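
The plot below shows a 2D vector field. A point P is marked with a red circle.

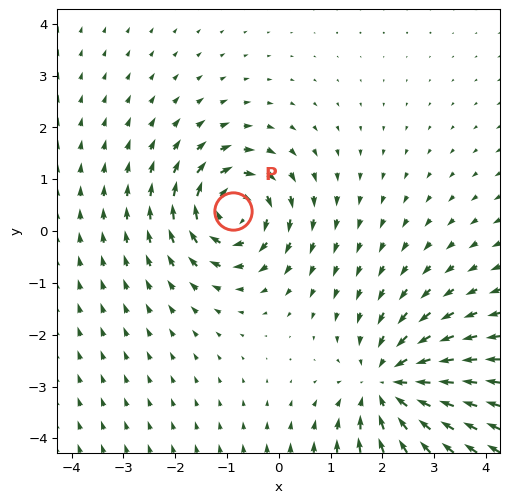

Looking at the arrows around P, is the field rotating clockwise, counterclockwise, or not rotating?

Near P at (-0.9, 0.4) the arrows circulate clockwise. The curl (z-component) there is about -5; negative curl means clockwise rotation.

clockwise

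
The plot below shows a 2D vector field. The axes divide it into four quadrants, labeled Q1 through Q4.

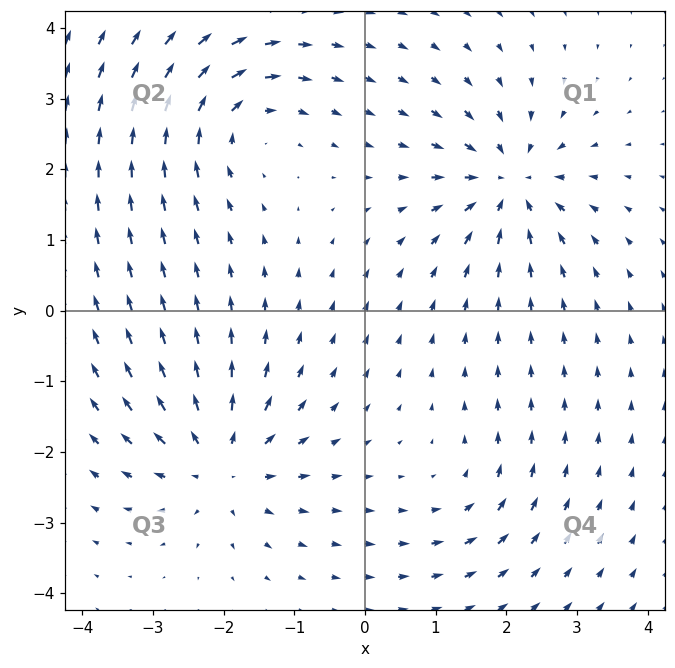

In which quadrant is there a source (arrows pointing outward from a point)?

The source sits at approximately (-2.0, -2.2), which lies in quadrant Q3. The divergence there is about +6, positive as expected for a source.

Q3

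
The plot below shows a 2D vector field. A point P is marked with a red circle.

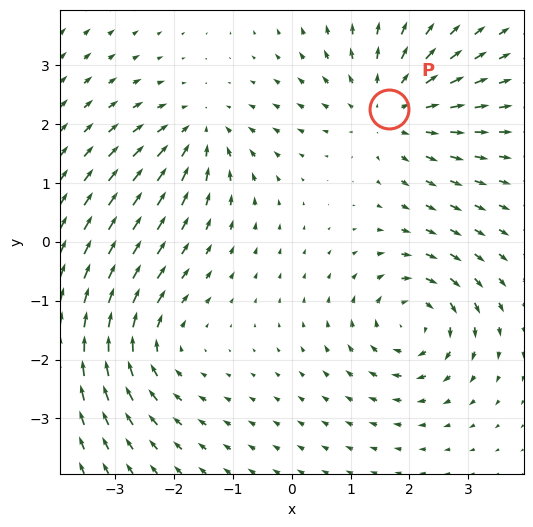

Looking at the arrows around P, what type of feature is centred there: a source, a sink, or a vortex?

source

At P (1.7, 2.3) the arrows spread outward. Divergence about +4, curl ≈0 — positive divergence with near-zero curl is a source.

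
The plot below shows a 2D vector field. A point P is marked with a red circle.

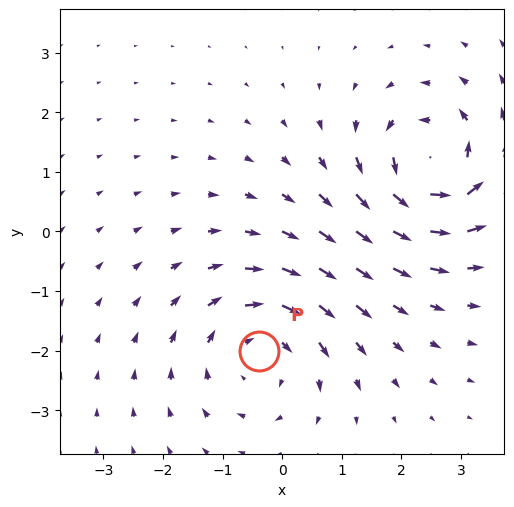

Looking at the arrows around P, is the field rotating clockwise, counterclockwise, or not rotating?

clockwise

Near P at (-0.4, -2.0) the arrows circulate clockwise. The curl (z-component) there is about -4; negative curl means clockwise rotation.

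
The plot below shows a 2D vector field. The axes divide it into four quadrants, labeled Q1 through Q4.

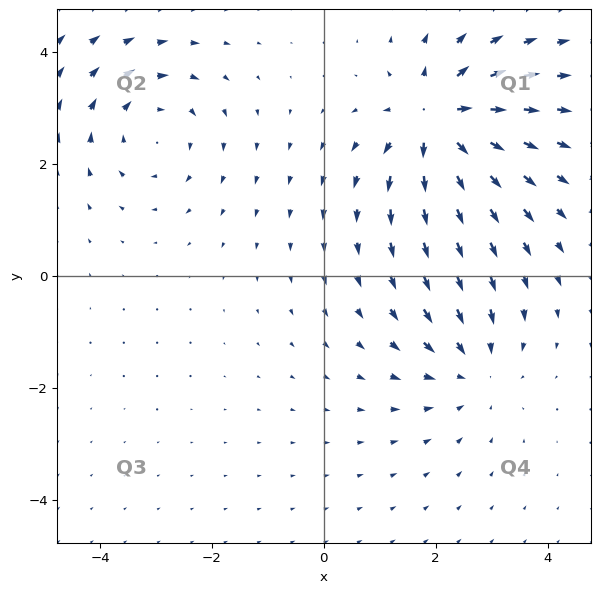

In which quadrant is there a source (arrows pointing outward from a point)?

Q1

The source sits at approximately (2.0, 2.8), which lies in quadrant Q1. The divergence there is about +5, positive as expected for a source.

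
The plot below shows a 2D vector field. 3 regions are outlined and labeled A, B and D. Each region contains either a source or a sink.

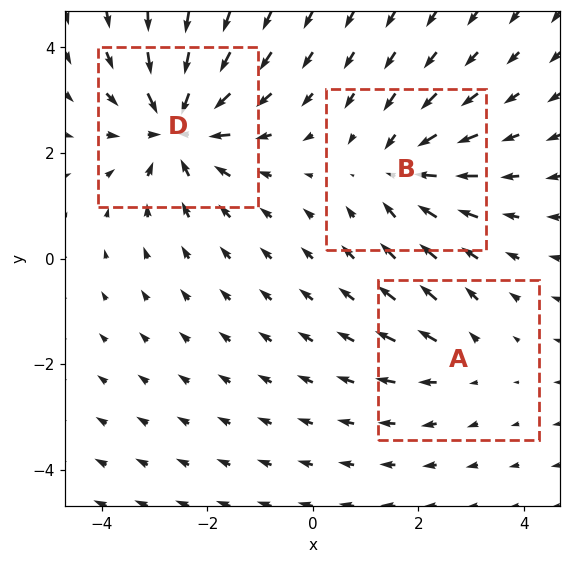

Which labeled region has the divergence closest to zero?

A

Divergence at each region's feature centre — A: about +2, B: about -3, D: about -5. Region A is closest to zero.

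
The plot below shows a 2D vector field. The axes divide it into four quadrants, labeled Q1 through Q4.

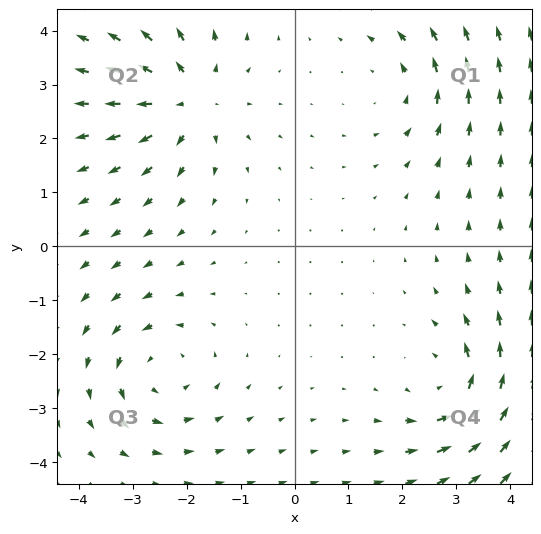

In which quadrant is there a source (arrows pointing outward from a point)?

Q2

The source sits at approximately (-2.0, 2.7), which lies in quadrant Q2. The divergence there is about +4, positive as expected for a source.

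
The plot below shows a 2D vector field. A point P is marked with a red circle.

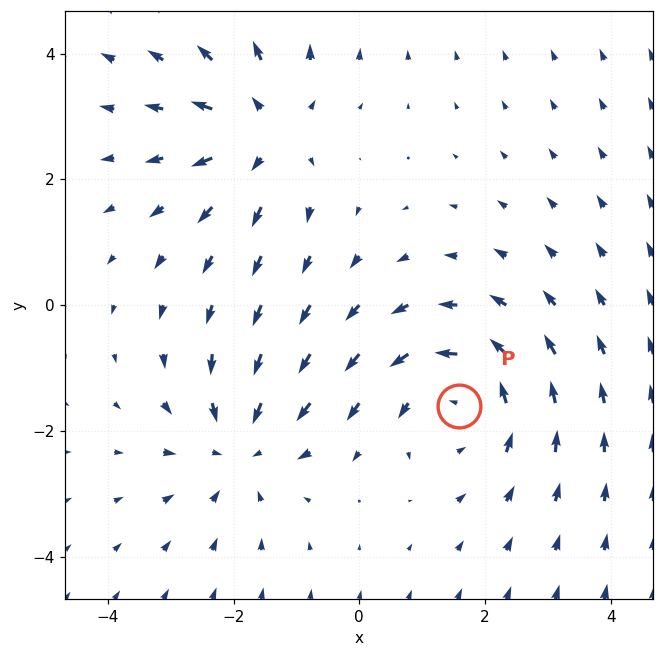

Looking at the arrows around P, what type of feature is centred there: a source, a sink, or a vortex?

vortex

At P (1.6, -1.6) the arrows circulate counterclockwise. Divergence ≈0, curl about +3 — near-zero divergence with nonzero curl is a vortex.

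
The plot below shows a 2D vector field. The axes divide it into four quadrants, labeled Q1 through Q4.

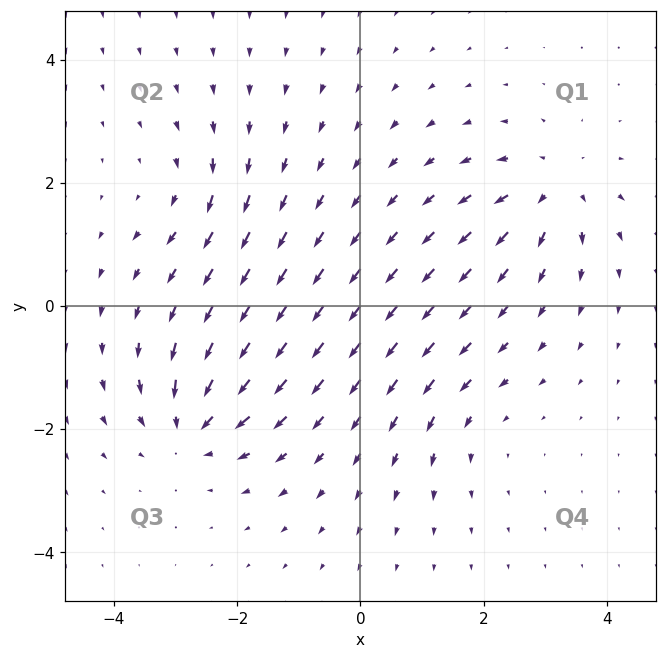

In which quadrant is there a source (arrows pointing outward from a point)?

The source sits at approximately (3.1, 1.9), which lies in quadrant Q1. The divergence there is about +6, positive as expected for a source.

Q1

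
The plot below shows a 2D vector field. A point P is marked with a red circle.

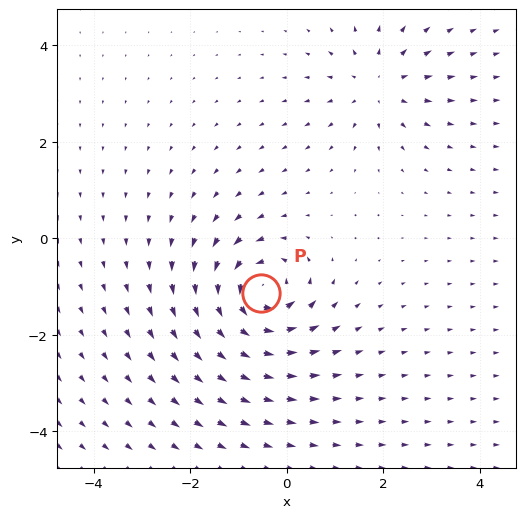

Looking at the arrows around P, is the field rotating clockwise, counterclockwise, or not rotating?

Near P at (-0.5, -1.1) the arrows circulate counterclockwise. The curl (z-component) there is about +6; positive curl means counterclockwise rotation.

counterclockwise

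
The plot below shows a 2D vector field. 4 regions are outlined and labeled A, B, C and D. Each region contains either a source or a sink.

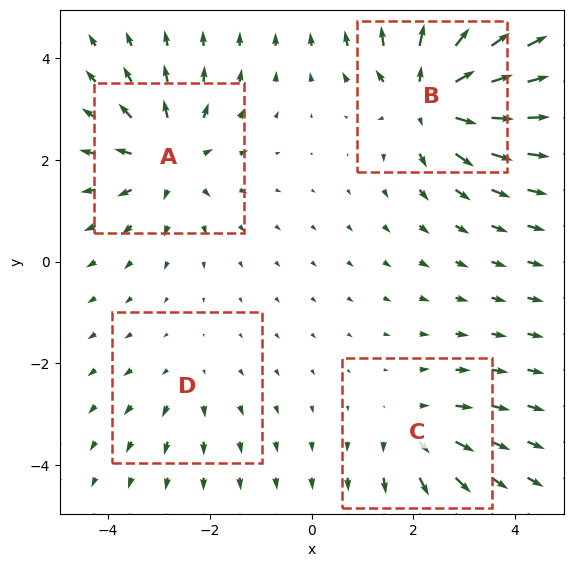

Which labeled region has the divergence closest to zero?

Divergence at each region's feature centre — A: about +5, B: about +7, C: about +4, D: about +2. Region D is closest to zero.

D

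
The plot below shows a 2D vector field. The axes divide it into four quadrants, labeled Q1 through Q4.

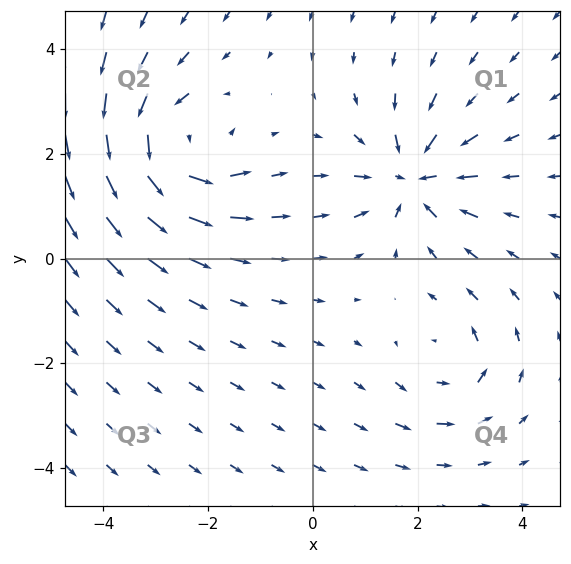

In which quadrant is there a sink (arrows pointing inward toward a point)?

The sink sits at approximately (1.9, 1.5), which lies in quadrant Q1. The divergence there is about -5, negative as expected for a sink.

Q1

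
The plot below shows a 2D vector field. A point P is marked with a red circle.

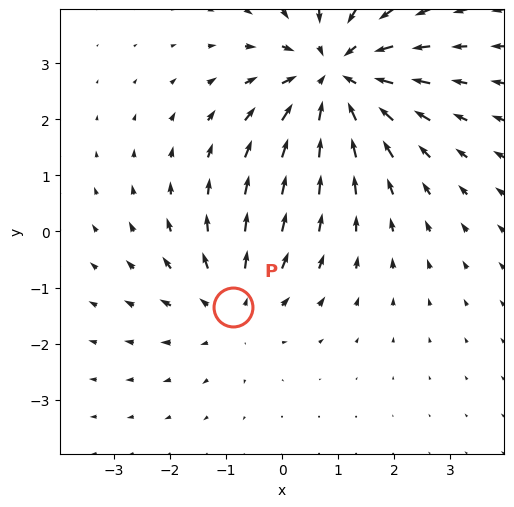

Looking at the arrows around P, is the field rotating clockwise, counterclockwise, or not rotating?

Near P at (-0.9, -1.3) the arrows show no circulation. The curl there is ≈0.

not rotating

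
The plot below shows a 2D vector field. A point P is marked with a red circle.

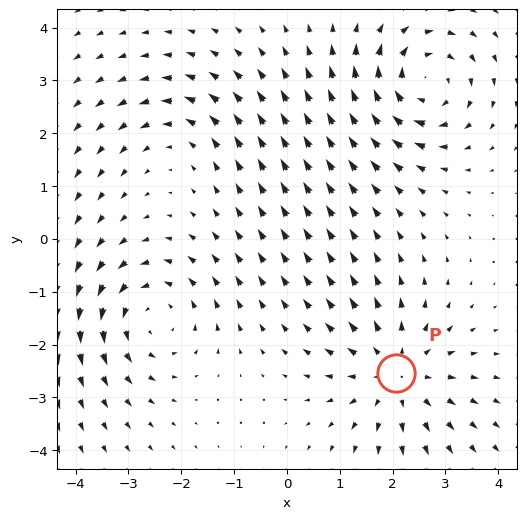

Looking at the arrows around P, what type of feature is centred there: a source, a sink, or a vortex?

At P (2.1, -2.5) the arrows spread outward. Divergence about +5, curl ≈0 — positive divergence with near-zero curl is a source.

source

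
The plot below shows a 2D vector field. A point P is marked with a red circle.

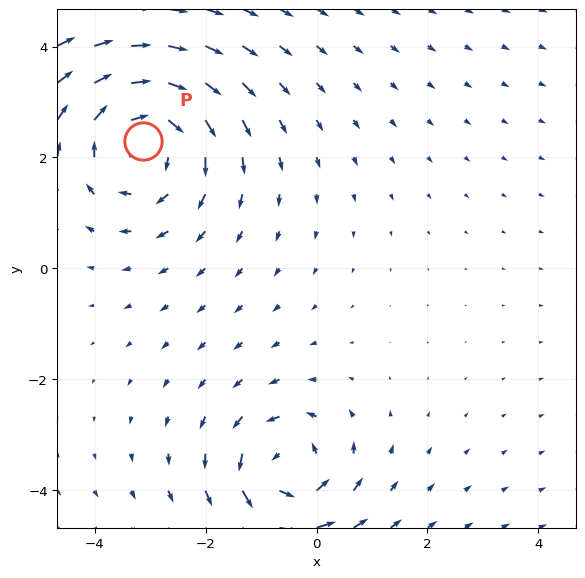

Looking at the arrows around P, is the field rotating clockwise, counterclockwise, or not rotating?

Near P at (-3.1, 2.3) the arrows circulate clockwise. The curl (z-component) there is about -4; negative curl means clockwise rotation.

clockwise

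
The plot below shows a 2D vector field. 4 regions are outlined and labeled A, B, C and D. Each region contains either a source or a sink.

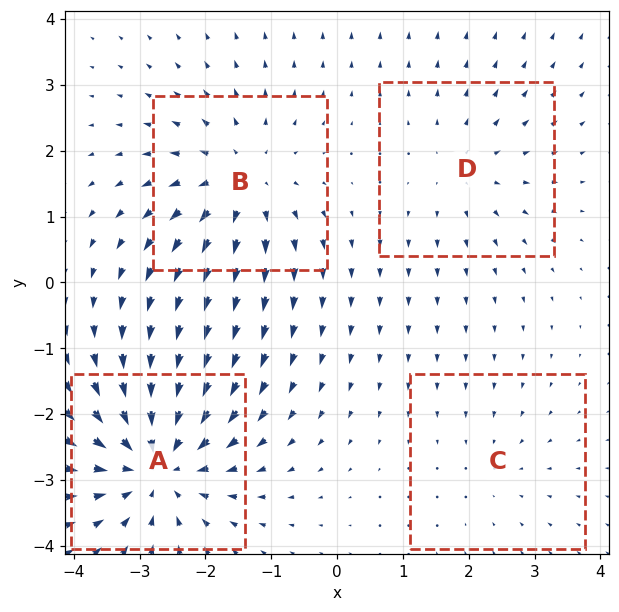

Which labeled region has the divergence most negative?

Divergence at each region's feature centre — A: about -7, B: about +5, C: about -2, D: about +3. Region A is most negative.

A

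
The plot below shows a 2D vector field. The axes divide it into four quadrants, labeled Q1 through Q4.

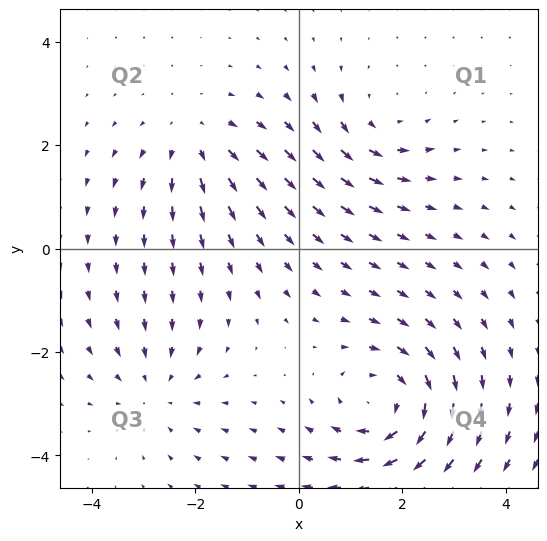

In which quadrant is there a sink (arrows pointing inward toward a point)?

Q3

The sink sits at approximately (-2.8, -2.7), which lies in quadrant Q3. The divergence there is about -2, negative as expected for a sink.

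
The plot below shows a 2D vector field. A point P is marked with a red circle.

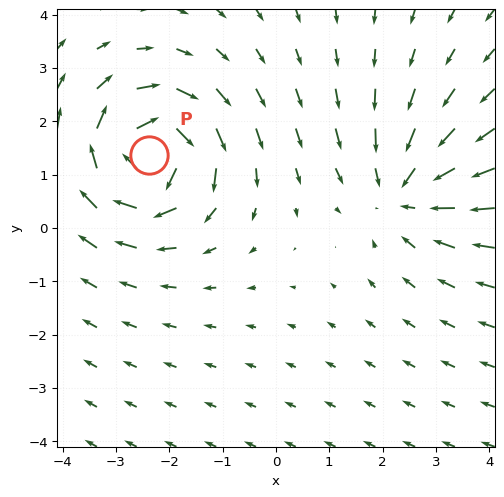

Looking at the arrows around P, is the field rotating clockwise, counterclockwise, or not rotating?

clockwise

Near P at (-2.4, 1.4) the arrows circulate clockwise. The curl (z-component) there is about -5; negative curl means clockwise rotation.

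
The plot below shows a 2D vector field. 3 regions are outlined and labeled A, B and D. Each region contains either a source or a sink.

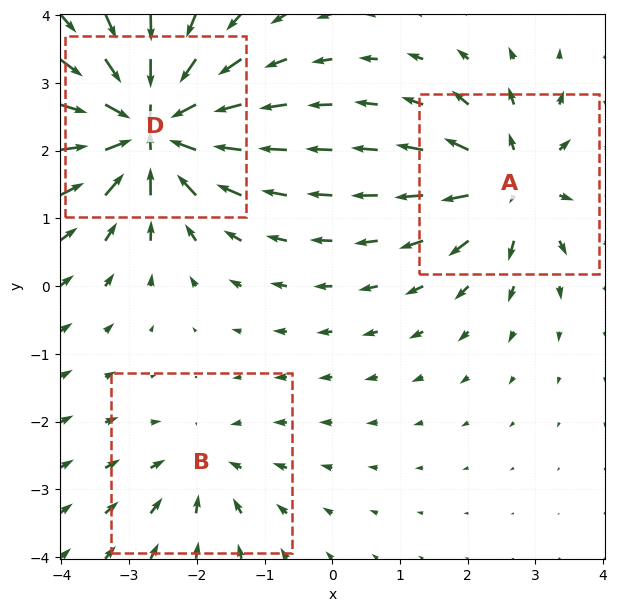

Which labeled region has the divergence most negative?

Divergence at each region's feature centre — A: about +4, B: about -2, D: about -6. Region D is most negative.

D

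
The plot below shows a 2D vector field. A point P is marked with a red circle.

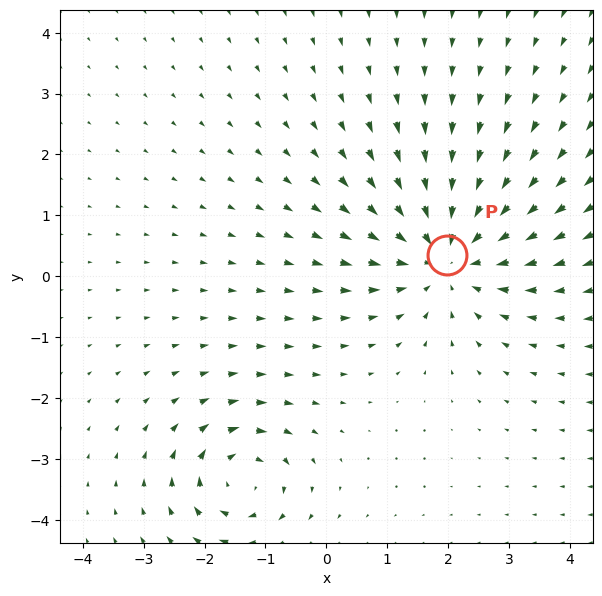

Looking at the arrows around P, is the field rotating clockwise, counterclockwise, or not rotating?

Near P at (2.0, 0.3) the arrows show no circulation. The curl there is ≈0.

not rotating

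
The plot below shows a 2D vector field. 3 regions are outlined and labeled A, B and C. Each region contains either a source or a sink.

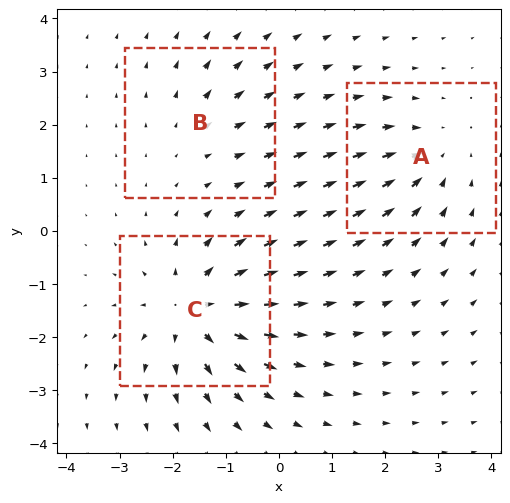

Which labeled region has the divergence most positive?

Divergence at each region's feature centre — A: about -3, B: about +2, C: about +5. Region C is most positive.

C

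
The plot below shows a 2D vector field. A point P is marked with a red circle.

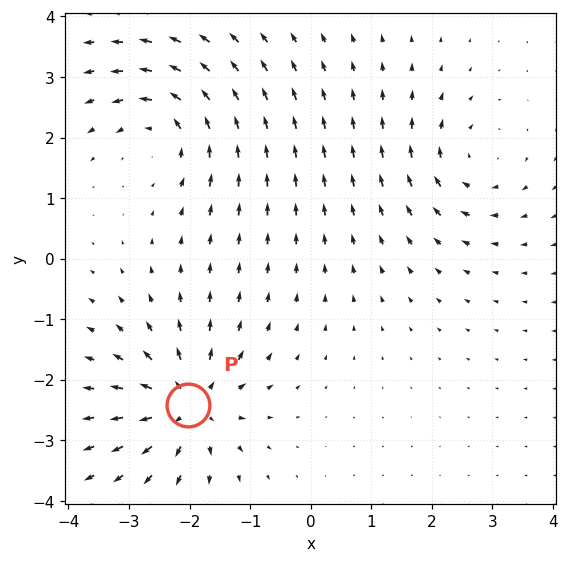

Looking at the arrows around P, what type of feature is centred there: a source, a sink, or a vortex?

At P (-2.0, -2.4) the arrows spread outward. Divergence about +5, curl ≈0 — positive divergence with near-zero curl is a source.

source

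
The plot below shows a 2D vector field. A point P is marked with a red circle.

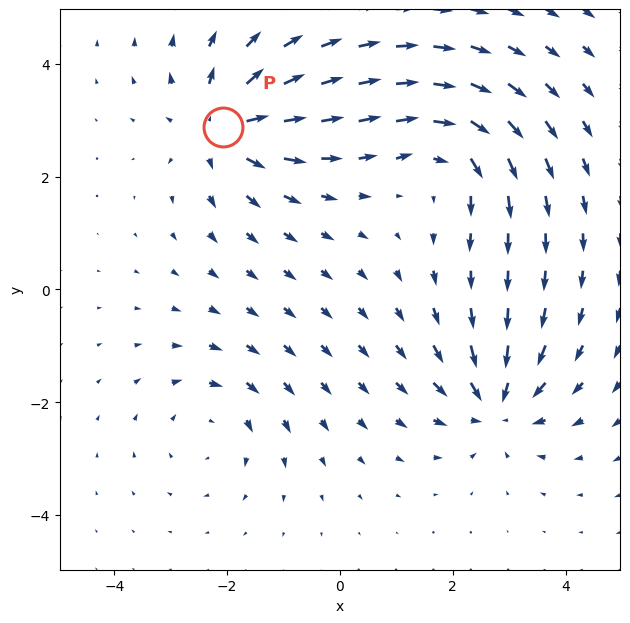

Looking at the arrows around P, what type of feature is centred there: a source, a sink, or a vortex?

At P (-2.1, 2.9) the arrows spread outward. Divergence about +6, curl ≈0 — positive divergence with near-zero curl is a source.

source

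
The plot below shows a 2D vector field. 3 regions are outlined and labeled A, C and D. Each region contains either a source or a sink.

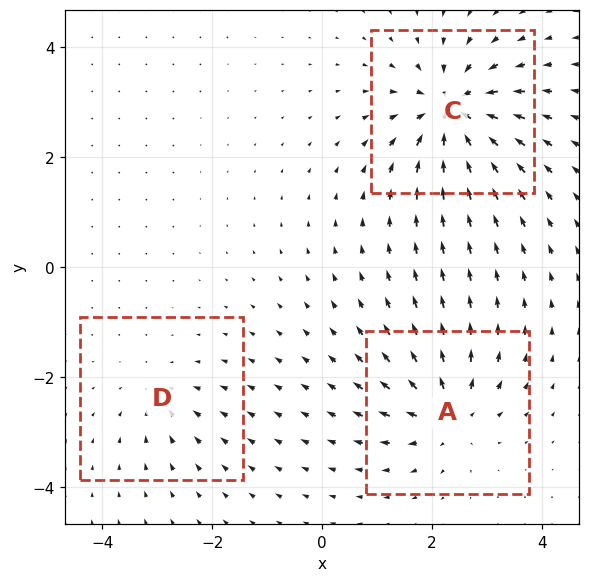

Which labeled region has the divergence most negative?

C

Divergence at each region's feature centre — A: about +4, C: about -6, D: about -3. Region C is most negative.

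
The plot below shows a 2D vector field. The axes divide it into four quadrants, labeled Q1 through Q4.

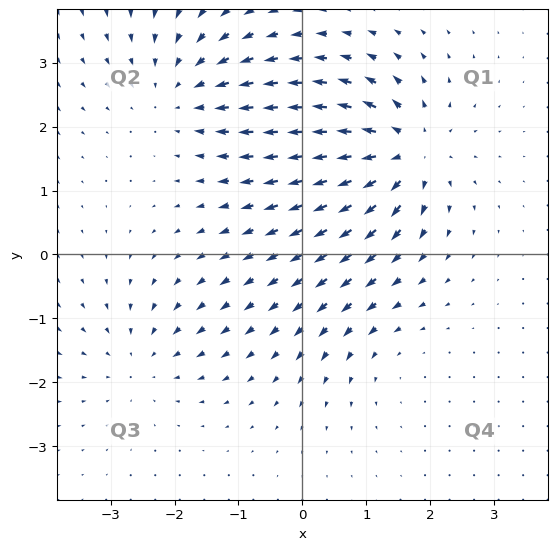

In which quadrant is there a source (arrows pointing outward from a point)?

Q1

The source sits at approximately (1.6, 1.6), which lies in quadrant Q1. The divergence there is about +6, positive as expected for a source.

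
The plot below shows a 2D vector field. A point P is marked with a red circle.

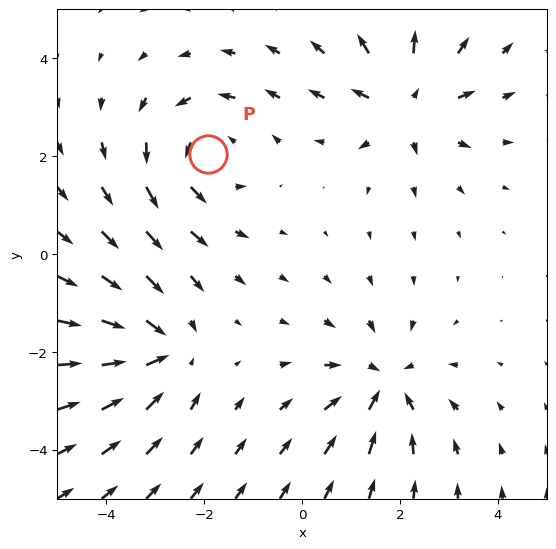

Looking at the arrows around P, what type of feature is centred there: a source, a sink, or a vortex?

vortex

At P (-1.9, 2.0) the arrows circulate counterclockwise. Divergence ≈0, curl about +4 — near-zero divergence with nonzero curl is a vortex.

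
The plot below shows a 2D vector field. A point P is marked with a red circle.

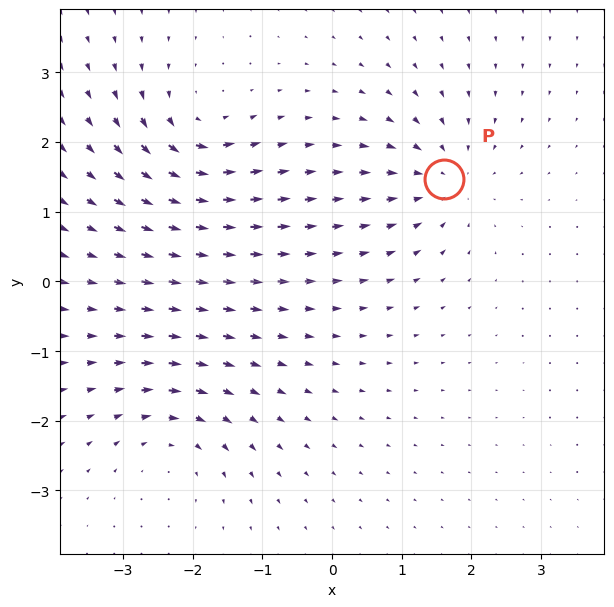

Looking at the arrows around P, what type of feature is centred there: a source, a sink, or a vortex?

sink

At P (1.6, 1.5) the arrows converge inward. Divergence about -5, curl ≈0 — negative divergence with near-zero curl is a sink.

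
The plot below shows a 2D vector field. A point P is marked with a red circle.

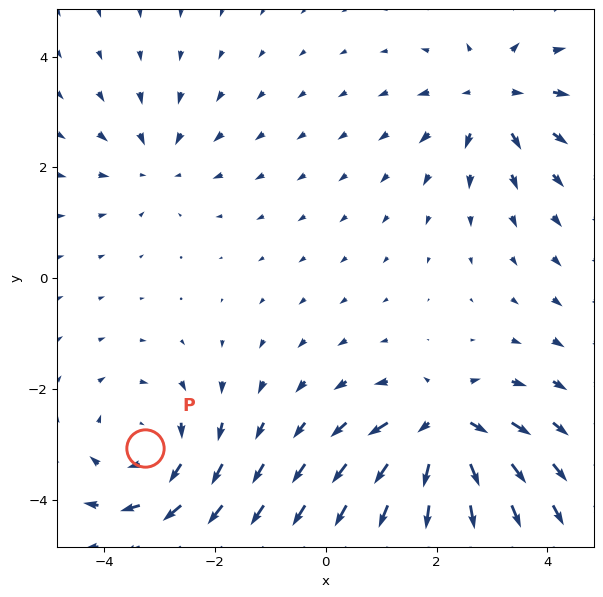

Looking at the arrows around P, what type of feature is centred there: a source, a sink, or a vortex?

vortex

At P (-3.3, -3.1) the arrows circulate clockwise. Divergence ≈0, curl about -4 — near-zero divergence with nonzero curl is a vortex.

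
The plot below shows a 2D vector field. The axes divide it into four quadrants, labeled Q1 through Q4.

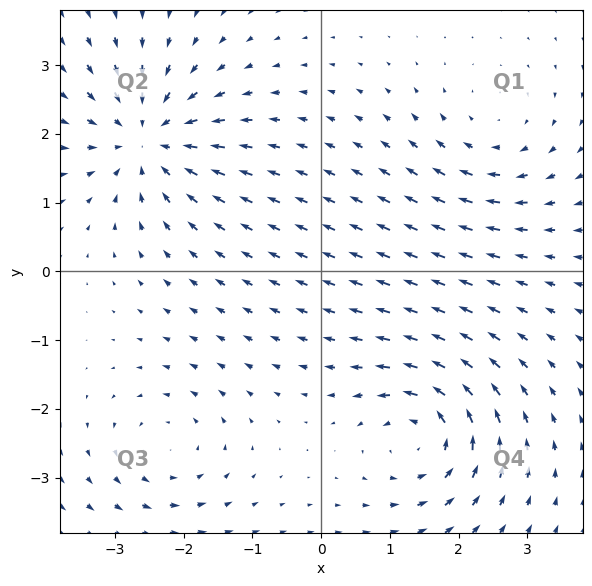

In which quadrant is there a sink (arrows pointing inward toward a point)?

Q2

The sink sits at approximately (-2.5, 1.9), which lies in quadrant Q2. The divergence there is about -6, negative as expected for a sink.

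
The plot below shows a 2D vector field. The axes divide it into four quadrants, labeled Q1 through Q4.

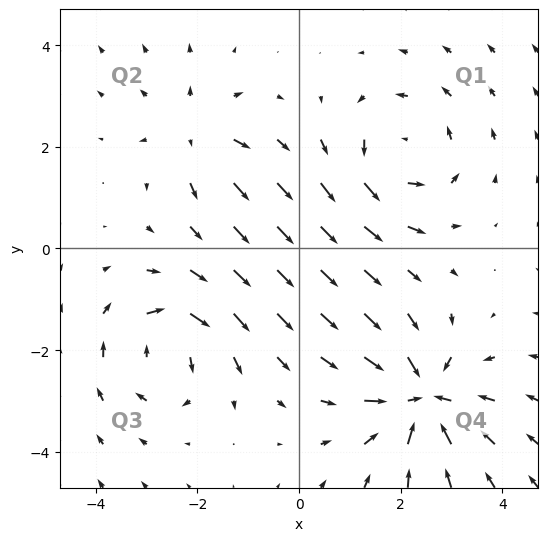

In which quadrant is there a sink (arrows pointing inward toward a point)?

Q4

The sink sits at approximately (2.4, -2.9), which lies in quadrant Q4. The divergence there is about -6, negative as expected for a sink.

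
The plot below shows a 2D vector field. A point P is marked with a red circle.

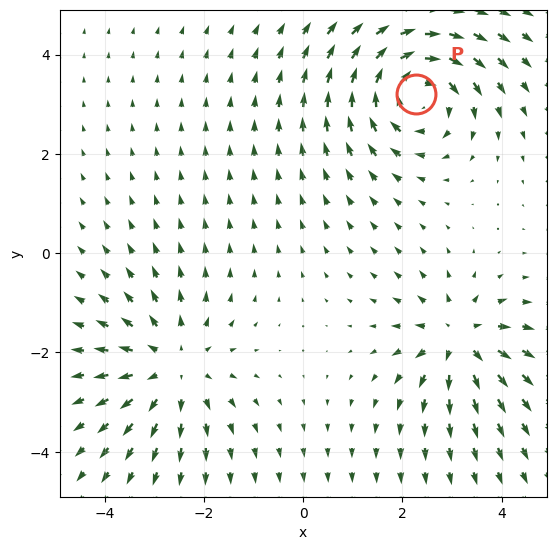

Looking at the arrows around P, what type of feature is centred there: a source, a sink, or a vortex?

At P (2.3, 3.2) the arrows circulate clockwise. Divergence ≈0, curl about -5 — near-zero divergence with nonzero curl is a vortex.

vortex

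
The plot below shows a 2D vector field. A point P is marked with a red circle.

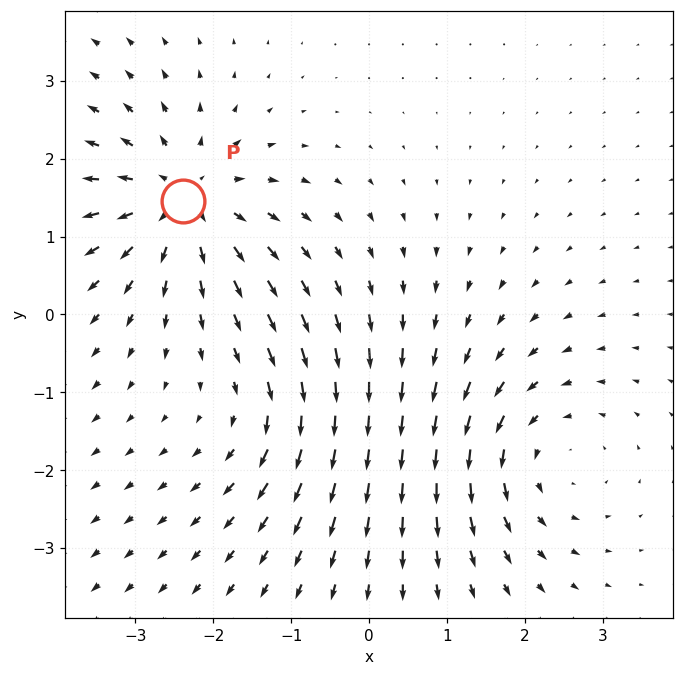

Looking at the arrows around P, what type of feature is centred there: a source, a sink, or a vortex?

source

At P (-2.4, 1.5) the arrows spread outward. Divergence about +6, curl ≈0 — positive divergence with near-zero curl is a source.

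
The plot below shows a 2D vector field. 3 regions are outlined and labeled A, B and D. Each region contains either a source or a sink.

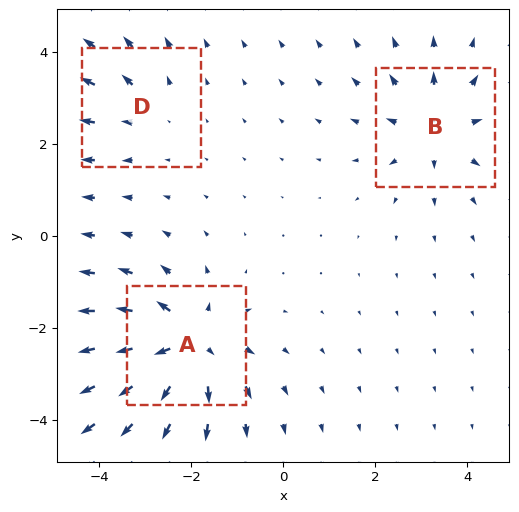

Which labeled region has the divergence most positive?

A

Divergence at each region's feature centre — A: about +5, B: about +4, D: about +2. Region A is most positive.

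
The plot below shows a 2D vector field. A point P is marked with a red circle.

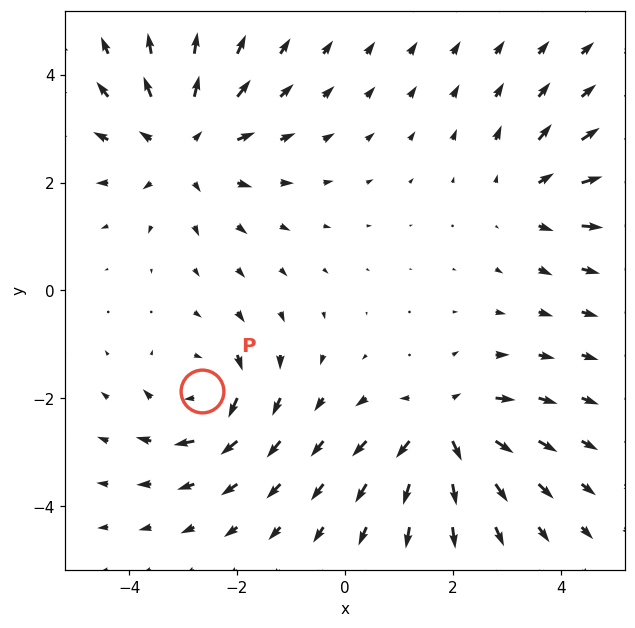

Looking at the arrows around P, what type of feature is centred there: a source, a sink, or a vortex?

At P (-2.7, -1.9) the arrows circulate clockwise. Divergence ≈0, curl about -4 — near-zero divergence with nonzero curl is a vortex.

vortex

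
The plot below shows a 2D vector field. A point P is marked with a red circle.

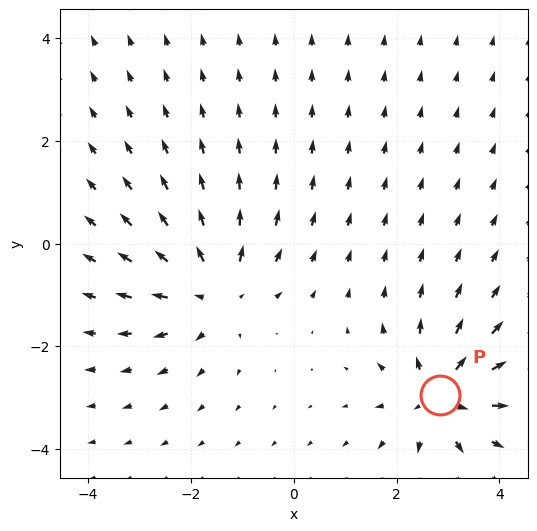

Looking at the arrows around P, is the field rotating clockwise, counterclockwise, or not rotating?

Near P at (2.8, -2.9) the arrows show no circulation. The curl there is ≈0.

not rotating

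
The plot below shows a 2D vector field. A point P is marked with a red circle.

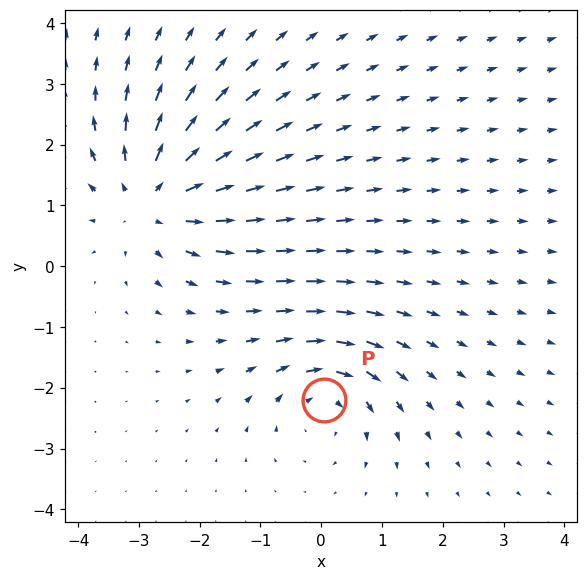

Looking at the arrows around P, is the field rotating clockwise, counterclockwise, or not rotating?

clockwise

Near P at (0.0, -2.2) the arrows circulate clockwise. The curl (z-component) there is about -4; negative curl means clockwise rotation.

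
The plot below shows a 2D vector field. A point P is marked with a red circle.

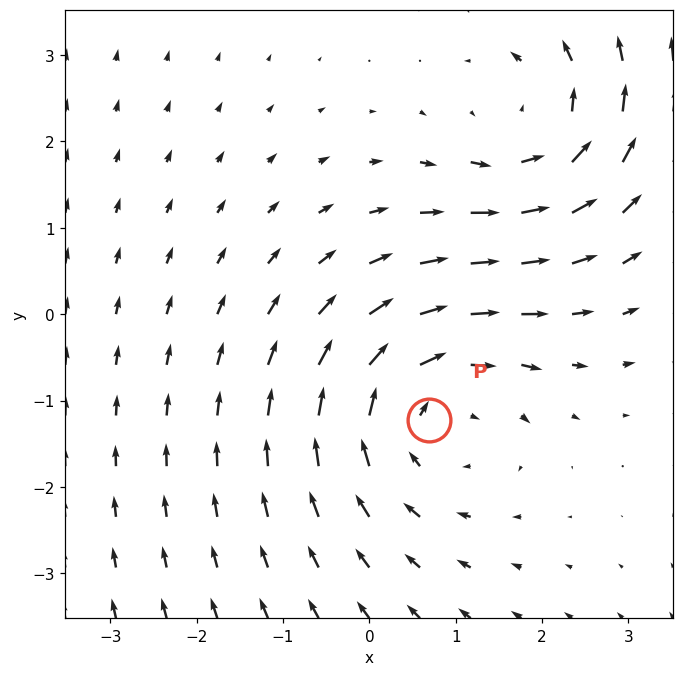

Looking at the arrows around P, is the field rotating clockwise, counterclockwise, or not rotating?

Near P at (0.7, -1.2) the arrows circulate clockwise. The curl (z-component) there is about -3; negative curl means clockwise rotation.

clockwise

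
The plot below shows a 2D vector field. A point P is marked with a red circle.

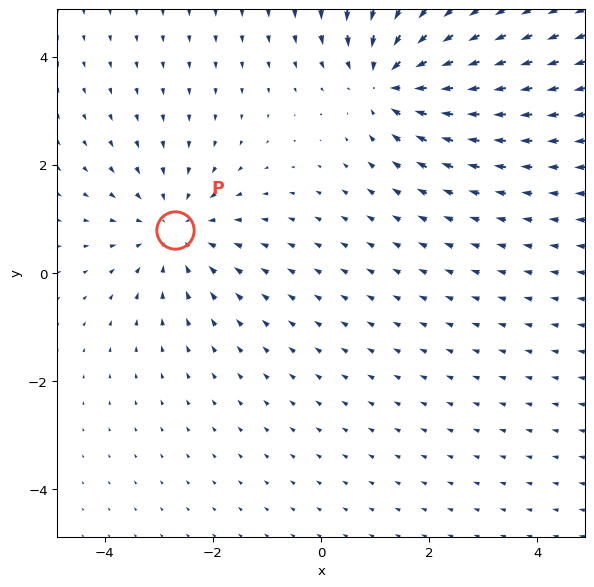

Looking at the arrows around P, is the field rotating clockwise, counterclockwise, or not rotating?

Near P at (-2.7, 0.8) the arrows show no circulation. The curl there is ≈0.

not rotating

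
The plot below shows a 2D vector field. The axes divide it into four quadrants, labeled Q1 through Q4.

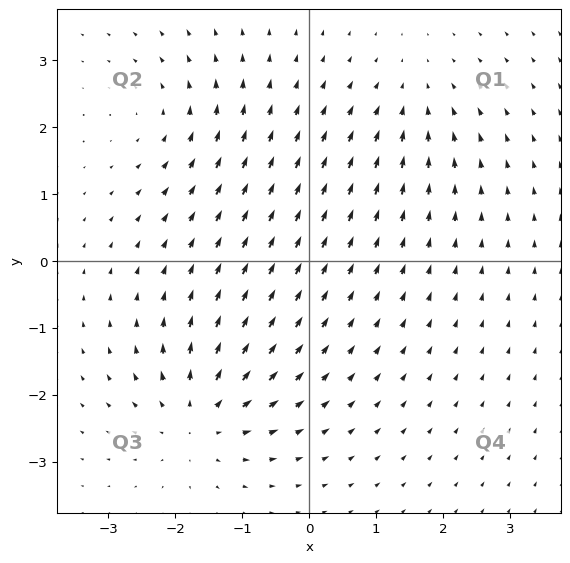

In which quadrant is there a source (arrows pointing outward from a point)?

Q3

The source sits at approximately (-1.6, -2.3), which lies in quadrant Q3. The divergence there is about +5, positive as expected for a source.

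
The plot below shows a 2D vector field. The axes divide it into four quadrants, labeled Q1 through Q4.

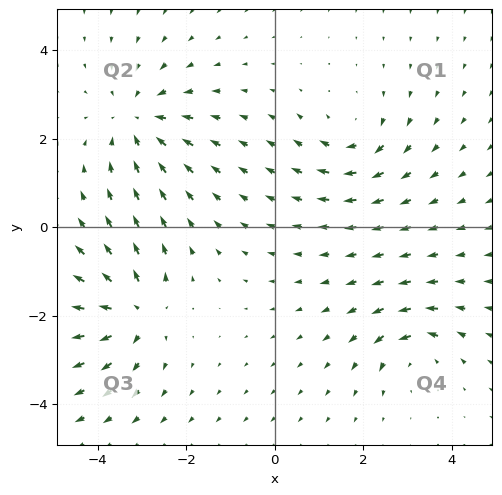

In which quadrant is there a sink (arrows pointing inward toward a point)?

The sink sits at approximately (-3.1, 2.4), which lies in quadrant Q2. The divergence there is about -4, negative as expected for a sink.

Q2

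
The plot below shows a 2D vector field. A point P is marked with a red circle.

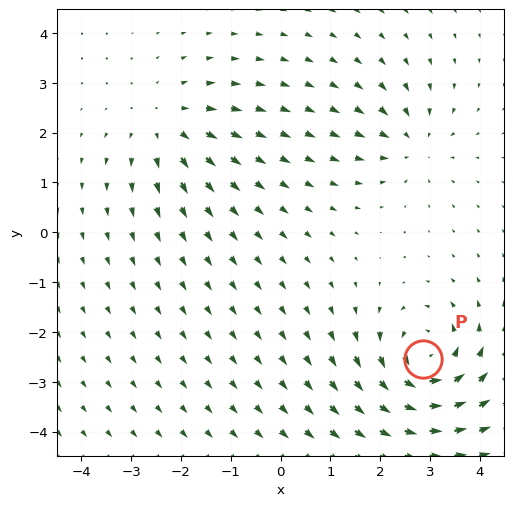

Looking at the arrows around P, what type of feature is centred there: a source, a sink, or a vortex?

vortex

At P (2.9, -2.5) the arrows circulate counterclockwise. Divergence ≈0, curl about +6 — near-zero divergence with nonzero curl is a vortex.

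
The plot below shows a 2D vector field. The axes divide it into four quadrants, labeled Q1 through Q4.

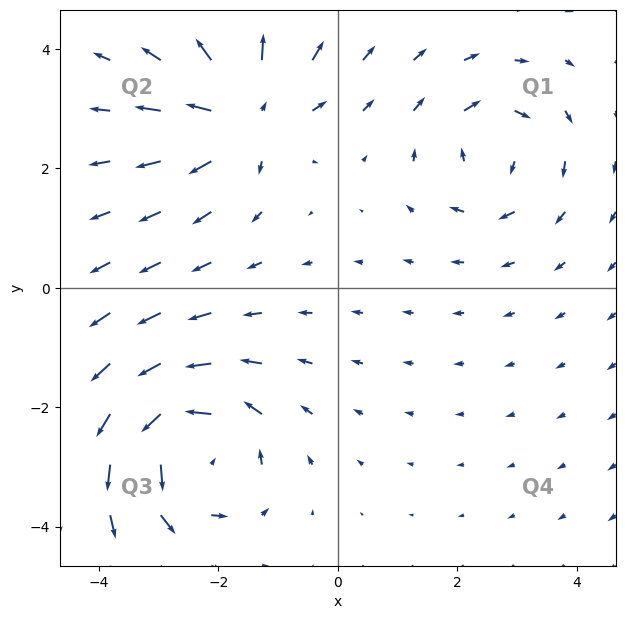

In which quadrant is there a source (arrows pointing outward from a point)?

Q2

The source sits at approximately (-1.5, 2.9), which lies in quadrant Q2. The divergence there is about +4, positive as expected for a source.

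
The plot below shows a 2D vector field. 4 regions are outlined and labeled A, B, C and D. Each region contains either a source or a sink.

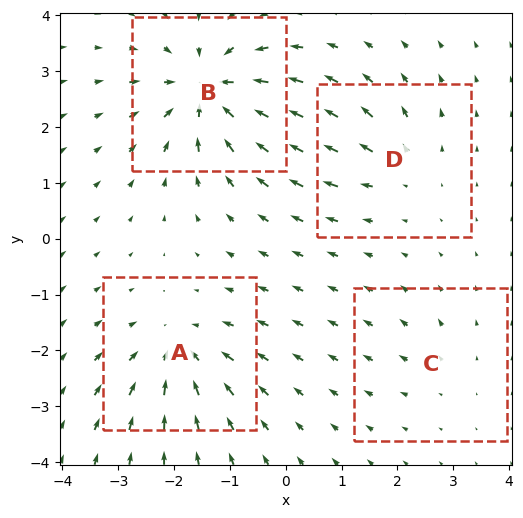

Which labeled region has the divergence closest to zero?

Divergence at each region's feature centre — A: about -5, B: about -8, C: about +2, D: about +4. Region C is closest to zero.

C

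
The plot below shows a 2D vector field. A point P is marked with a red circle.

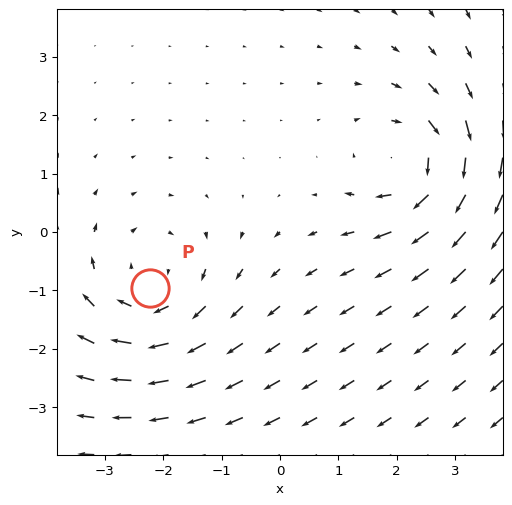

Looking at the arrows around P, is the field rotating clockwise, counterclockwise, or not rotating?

clockwise

Near P at (-2.2, -1.0) the arrows circulate clockwise. The curl (z-component) there is about -3; negative curl means clockwise rotation.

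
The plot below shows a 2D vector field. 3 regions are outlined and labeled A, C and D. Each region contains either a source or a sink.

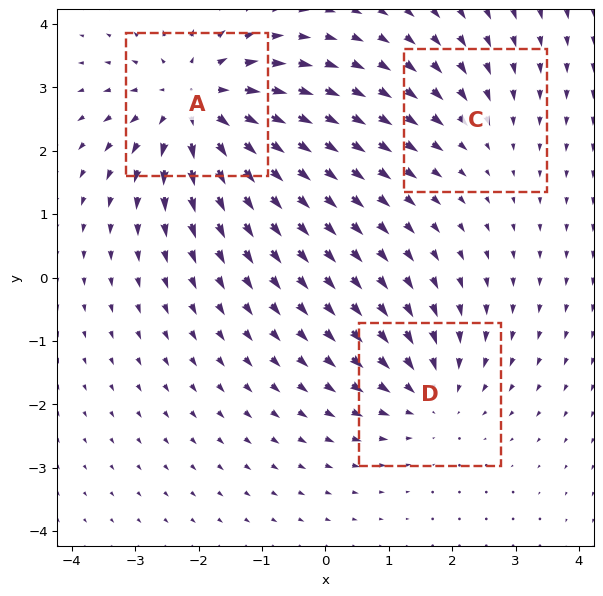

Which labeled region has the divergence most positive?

Divergence at each region's feature centre — A: about +5, C: about -2, D: about -3. Region A is most positive.

A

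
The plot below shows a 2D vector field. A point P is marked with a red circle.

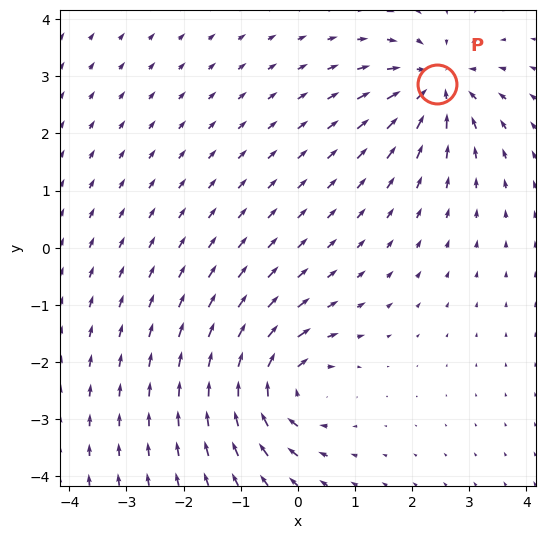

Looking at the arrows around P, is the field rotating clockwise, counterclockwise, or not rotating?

Near P at (2.4, 2.9) the arrows show no circulation. The curl there is ≈0.

not rotating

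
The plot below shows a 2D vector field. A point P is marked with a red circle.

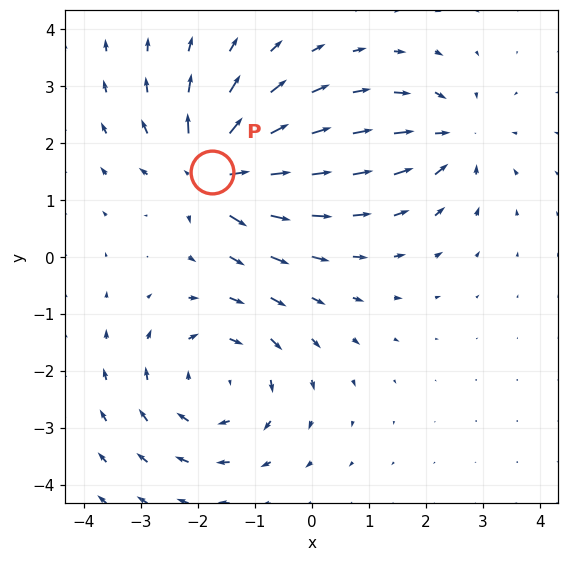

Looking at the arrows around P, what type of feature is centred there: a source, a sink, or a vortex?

source

At P (-1.8, 1.5) the arrows spread outward. Divergence about +7, curl ≈0 — positive divergence with near-zero curl is a source.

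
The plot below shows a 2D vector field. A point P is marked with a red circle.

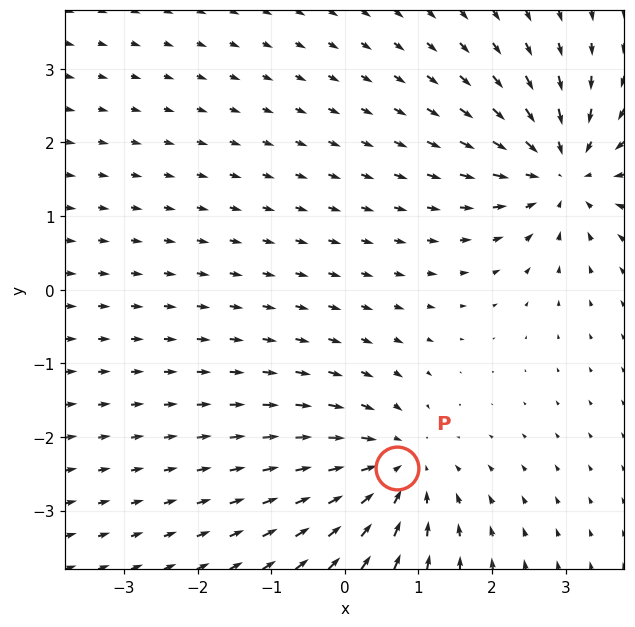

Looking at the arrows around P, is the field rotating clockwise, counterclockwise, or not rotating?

not rotating

Near P at (0.7, -2.4) the arrows show no circulation. The curl there is ≈0.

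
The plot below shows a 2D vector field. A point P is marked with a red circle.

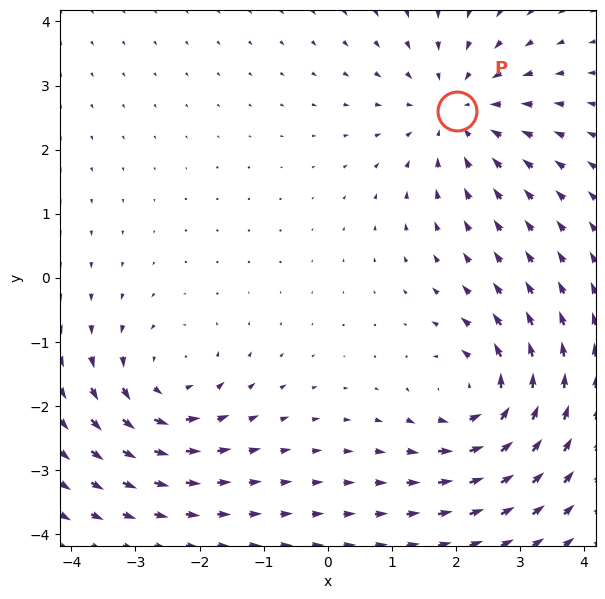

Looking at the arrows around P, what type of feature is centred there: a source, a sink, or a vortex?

sink

At P (2.0, 2.6) the arrows converge inward. Divergence about -4, curl ≈0 — negative divergence with near-zero curl is a sink.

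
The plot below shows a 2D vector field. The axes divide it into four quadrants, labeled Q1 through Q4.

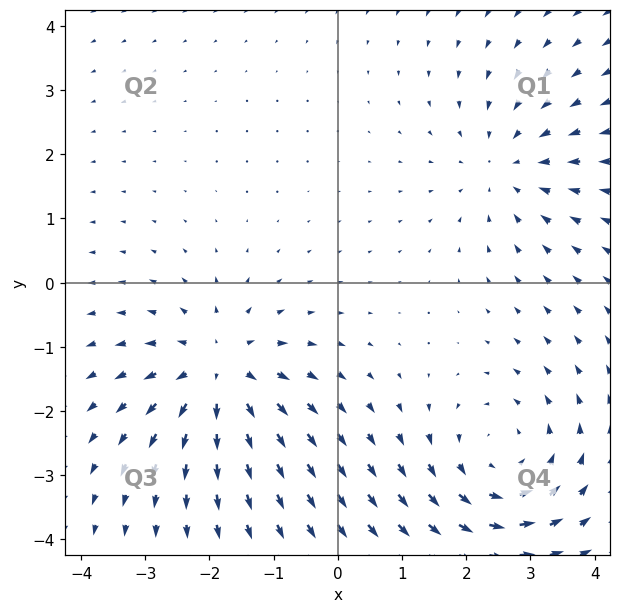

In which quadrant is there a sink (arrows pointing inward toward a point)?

Q1

The sink sits at approximately (2.6, 1.8), which lies in quadrant Q1. The divergence there is about -3, negative as expected for a sink.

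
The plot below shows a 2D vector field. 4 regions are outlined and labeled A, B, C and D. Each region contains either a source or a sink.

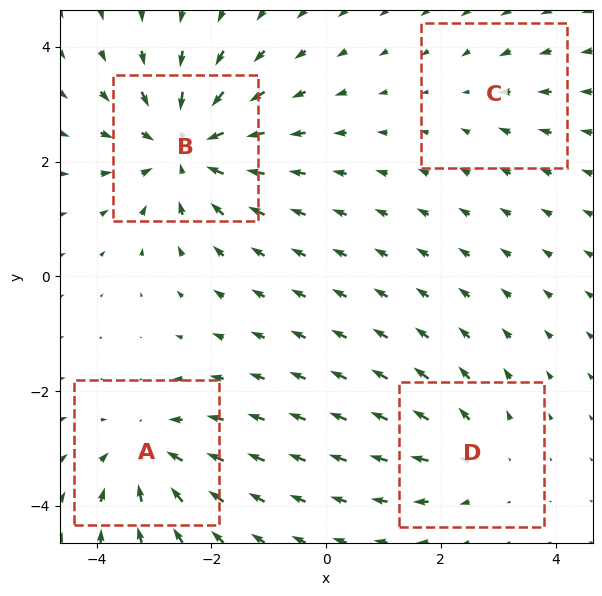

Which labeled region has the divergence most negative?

Divergence at each region's feature centre — A: about -5, B: about -7, C: about -2, D: about +3. Region B is most negative.

B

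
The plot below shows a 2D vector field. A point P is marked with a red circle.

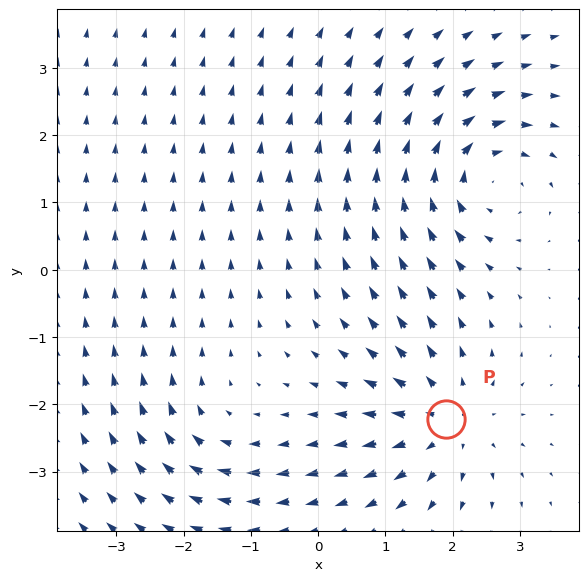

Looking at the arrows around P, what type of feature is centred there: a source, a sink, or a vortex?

At P (1.9, -2.2) the arrows spread outward. Divergence about +5, curl ≈0 — positive divergence with near-zero curl is a source.

source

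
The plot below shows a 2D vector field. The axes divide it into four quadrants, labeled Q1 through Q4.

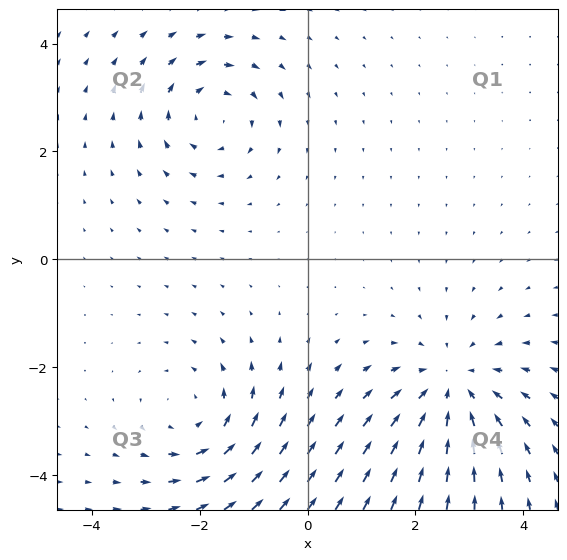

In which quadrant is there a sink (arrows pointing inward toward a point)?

The sink sits at approximately (2.7, -2.4), which lies in quadrant Q4. The divergence there is about -4, negative as expected for a sink.

Q4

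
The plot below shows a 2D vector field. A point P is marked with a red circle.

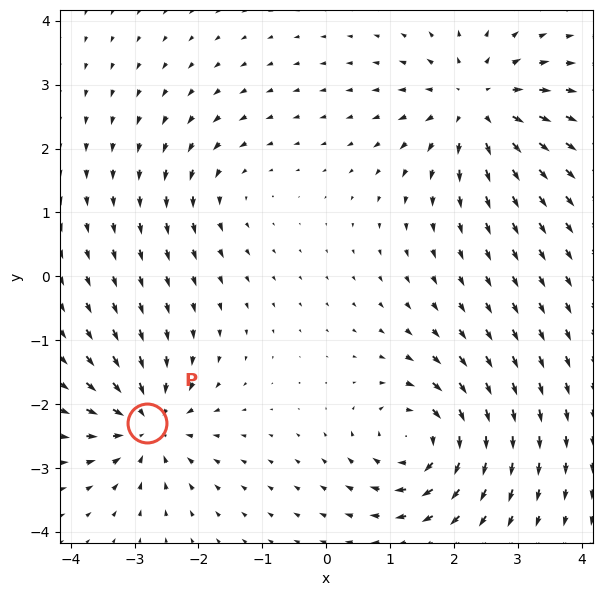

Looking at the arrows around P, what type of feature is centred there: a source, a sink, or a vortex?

sink

At P (-2.8, -2.3) the arrows converge inward. Divergence about -6, curl ≈0 — negative divergence with near-zero curl is a sink.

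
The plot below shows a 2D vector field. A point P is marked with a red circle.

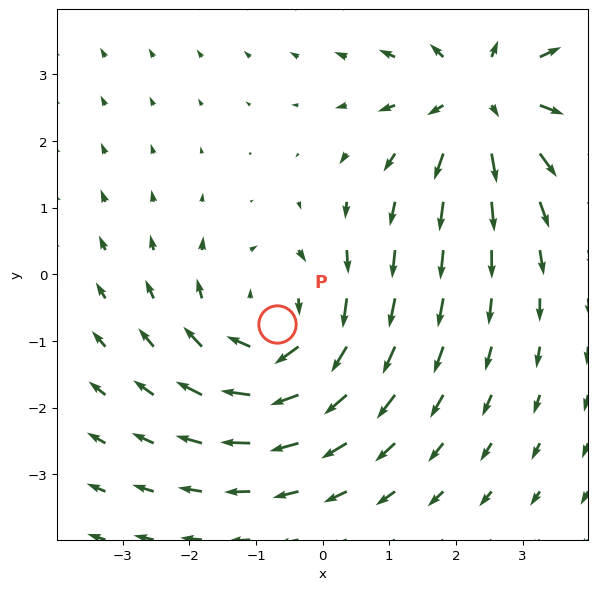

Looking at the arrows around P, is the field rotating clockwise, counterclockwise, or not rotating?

Near P at (-0.7, -0.7) the arrows circulate clockwise. The curl (z-component) there is about -4; negative curl means clockwise rotation.

clockwise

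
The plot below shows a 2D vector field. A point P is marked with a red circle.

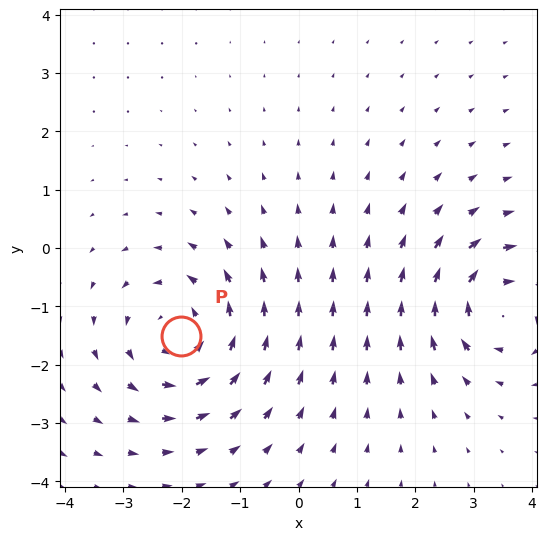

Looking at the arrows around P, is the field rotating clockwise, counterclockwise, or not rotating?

counterclockwise

Near P at (-2.0, -1.5) the arrows circulate counterclockwise. The curl (z-component) there is about +4; positive curl means counterclockwise rotation.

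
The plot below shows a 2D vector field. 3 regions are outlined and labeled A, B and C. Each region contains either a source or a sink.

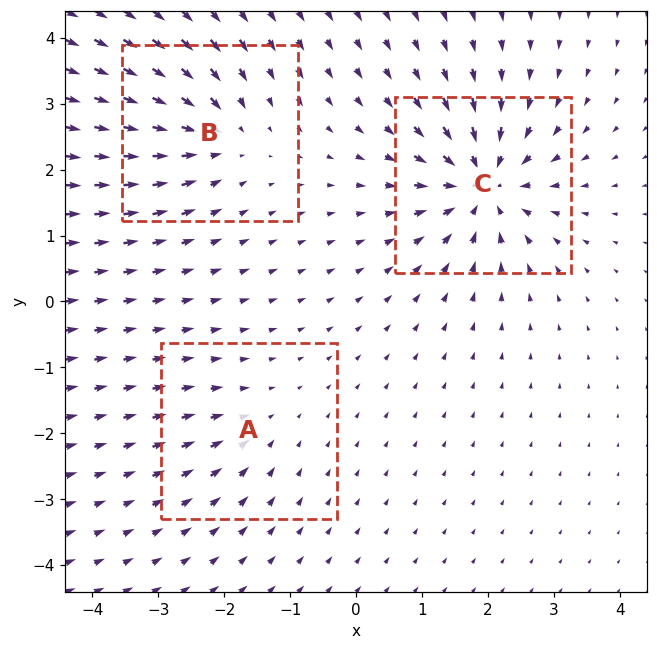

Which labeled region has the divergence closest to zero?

Divergence at each region's feature centre — A: about -2, B: about -4, C: about -7. Region A is closest to zero.

A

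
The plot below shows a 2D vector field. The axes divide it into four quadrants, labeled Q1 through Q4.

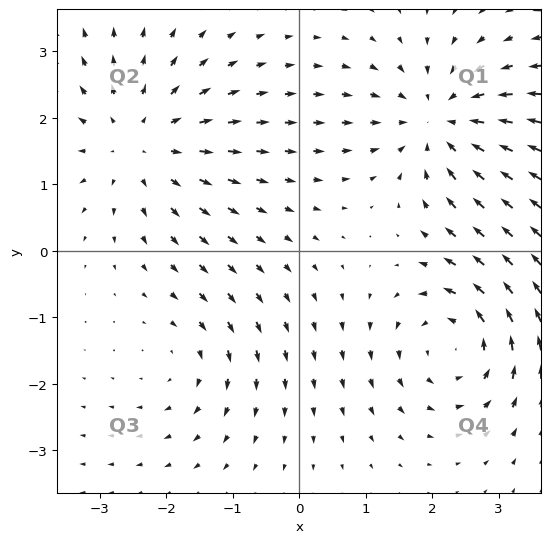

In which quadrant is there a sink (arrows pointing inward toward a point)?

Q1

The sink sits at approximately (2.1, 1.9), which lies in quadrant Q1. The divergence there is about -5, negative as expected for a sink.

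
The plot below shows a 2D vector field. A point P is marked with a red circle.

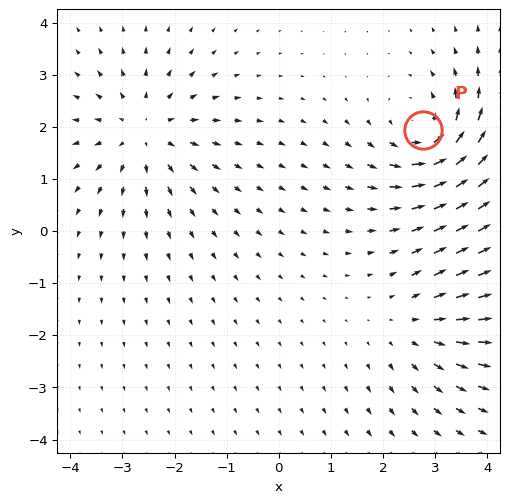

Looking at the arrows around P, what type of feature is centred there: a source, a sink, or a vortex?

vortex

At P (2.8, 1.9) the arrows circulate counterclockwise. Divergence ≈0, curl about +5 — near-zero divergence with nonzero curl is a vortex.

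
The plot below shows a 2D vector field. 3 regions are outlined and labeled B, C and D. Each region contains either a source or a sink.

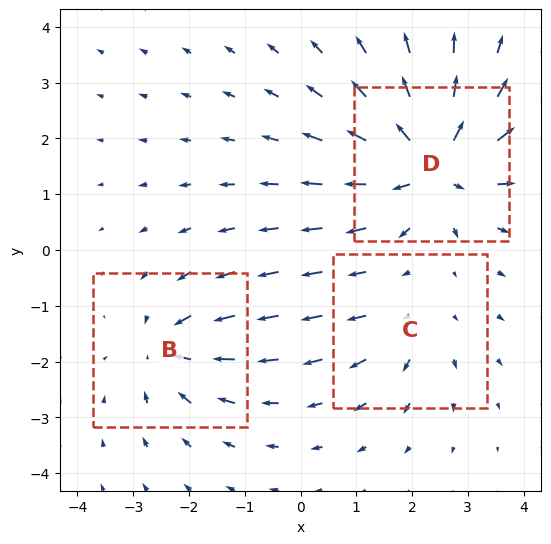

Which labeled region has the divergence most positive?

Divergence at each region's feature centre — B: about -3, C: about +2, D: about +6. Region D is most positive.

D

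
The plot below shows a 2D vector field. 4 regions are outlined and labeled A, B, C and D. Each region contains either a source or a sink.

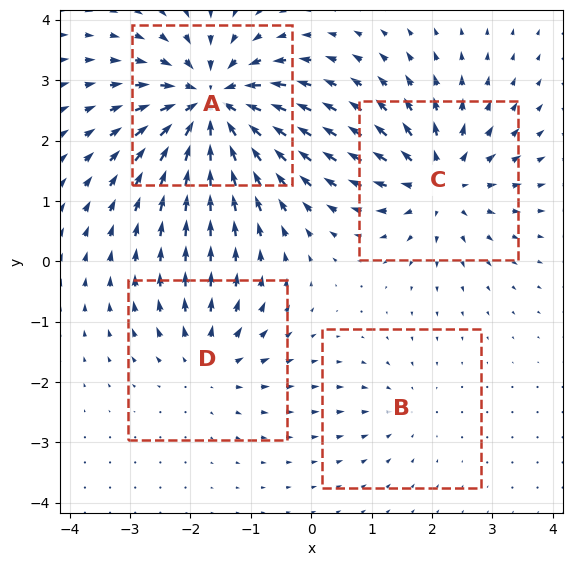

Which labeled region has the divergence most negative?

A

Divergence at each region's feature centre — A: about -9, B: about -2, C: about +6, D: about +4. Region A is most negative.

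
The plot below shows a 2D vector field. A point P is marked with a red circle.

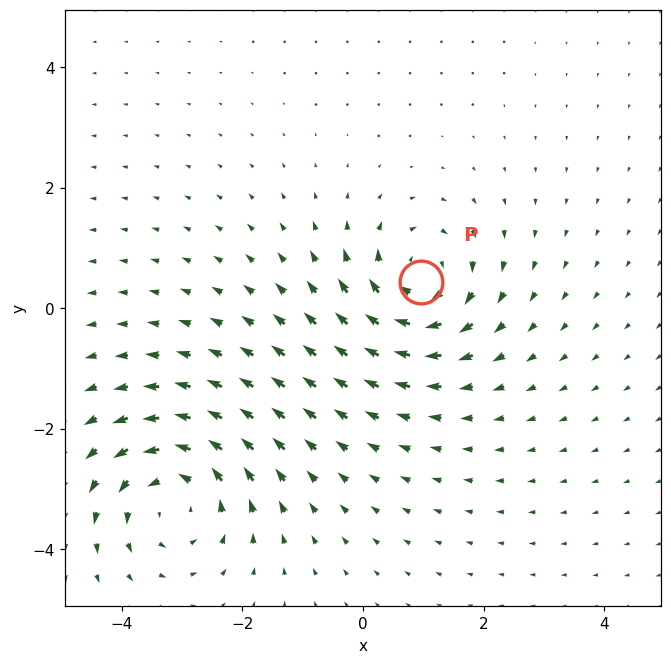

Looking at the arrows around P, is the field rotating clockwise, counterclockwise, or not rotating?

Near P at (1.0, 0.4) the arrows circulate clockwise. The curl (z-component) there is about -5; negative curl means clockwise rotation.

clockwise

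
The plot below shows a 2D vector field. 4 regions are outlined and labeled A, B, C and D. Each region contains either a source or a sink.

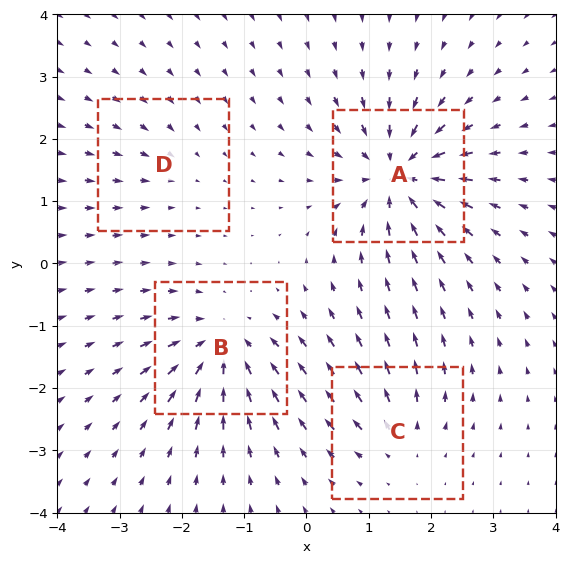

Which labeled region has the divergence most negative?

Divergence at each region's feature centre — A: about -9, B: about -6, C: about +4, D: about -2. Region A is most negative.

A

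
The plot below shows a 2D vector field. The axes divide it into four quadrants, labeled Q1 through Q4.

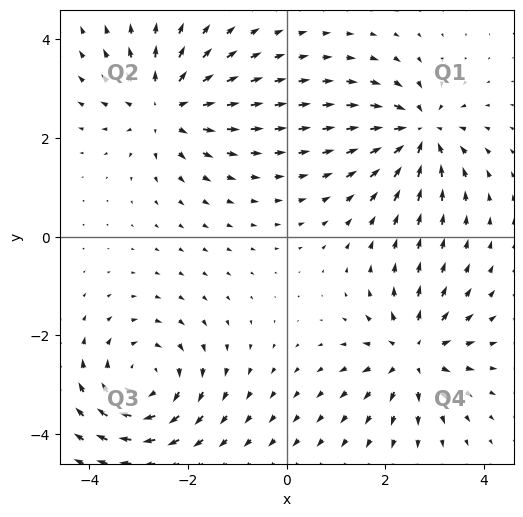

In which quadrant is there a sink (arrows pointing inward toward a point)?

The sink sits at approximately (2.7, 2.1), which lies in quadrant Q1. The divergence there is about -6, negative as expected for a sink.

Q1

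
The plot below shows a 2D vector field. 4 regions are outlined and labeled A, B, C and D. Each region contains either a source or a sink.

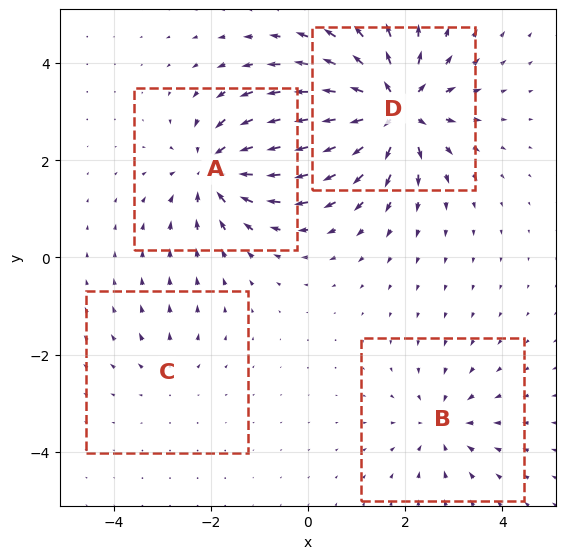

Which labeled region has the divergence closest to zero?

C

Divergence at each region's feature centre — A: about -6, B: about -4, C: about +2, D: about +8. Region C is closest to zero.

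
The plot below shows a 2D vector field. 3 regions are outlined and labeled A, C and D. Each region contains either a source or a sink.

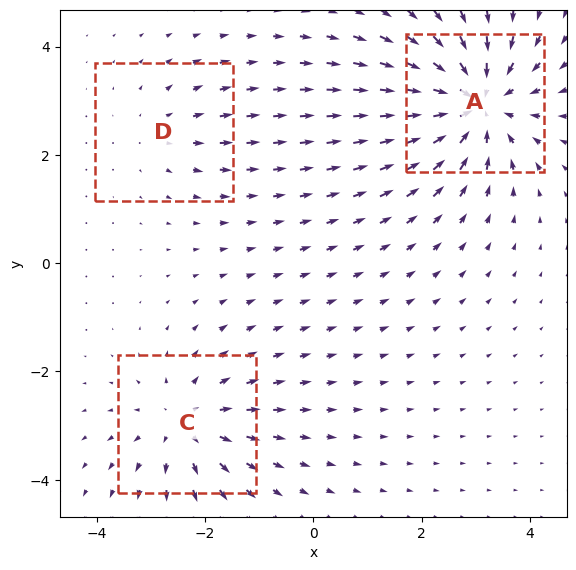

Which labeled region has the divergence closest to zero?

Divergence at each region's feature centre — A: about -5, C: about +3, D: about +2. Region D is closest to zero.

D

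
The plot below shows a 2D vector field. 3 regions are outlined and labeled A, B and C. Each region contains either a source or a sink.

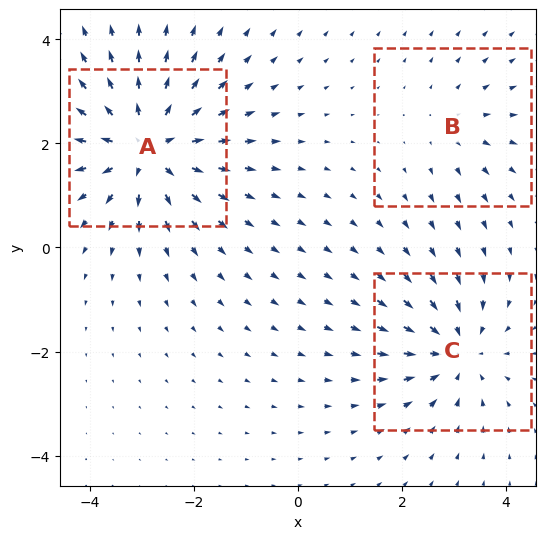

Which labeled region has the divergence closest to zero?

B

Divergence at each region's feature centre — A: about +5, B: about +2, C: about -4. Region B is closest to zero.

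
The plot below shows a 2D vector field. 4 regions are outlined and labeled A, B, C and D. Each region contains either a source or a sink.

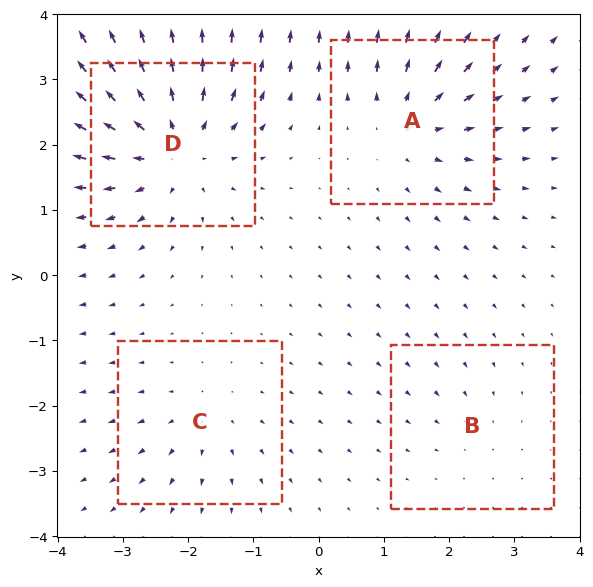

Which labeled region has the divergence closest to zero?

Divergence at each region's feature centre — A: about +5, B: about -2, C: about +3, D: about +8. Region B is closest to zero.

B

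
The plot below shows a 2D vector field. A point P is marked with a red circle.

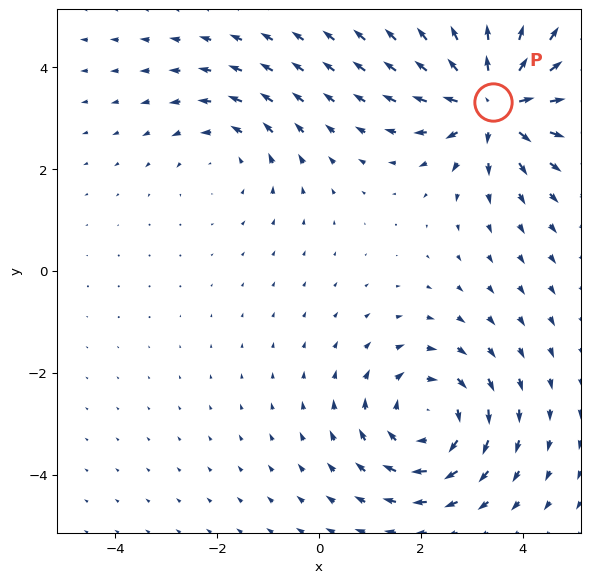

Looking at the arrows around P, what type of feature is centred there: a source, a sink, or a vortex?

At P (3.4, 3.3) the arrows spread outward. Divergence about +5, curl ≈0 — positive divergence with near-zero curl is a source.

source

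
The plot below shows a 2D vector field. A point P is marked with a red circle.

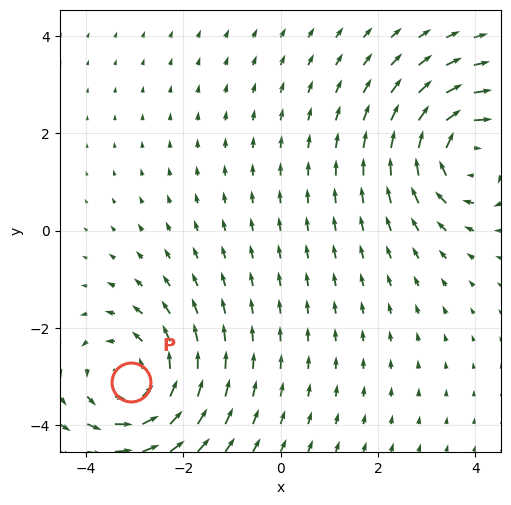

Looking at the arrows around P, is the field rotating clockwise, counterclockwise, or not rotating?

counterclockwise

Near P at (-3.1, -3.1) the arrows circulate counterclockwise. The curl (z-component) there is about +4; positive curl means counterclockwise rotation.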